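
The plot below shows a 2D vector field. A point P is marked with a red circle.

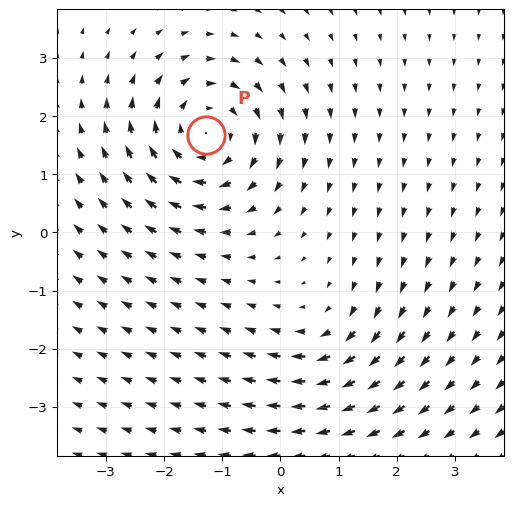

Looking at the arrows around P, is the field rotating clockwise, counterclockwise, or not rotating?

Near P at (-1.3, 1.7) the arrows circulate clockwise. The curl (z-component) there is about -4; negative curl means clockwise rotation.

clockwise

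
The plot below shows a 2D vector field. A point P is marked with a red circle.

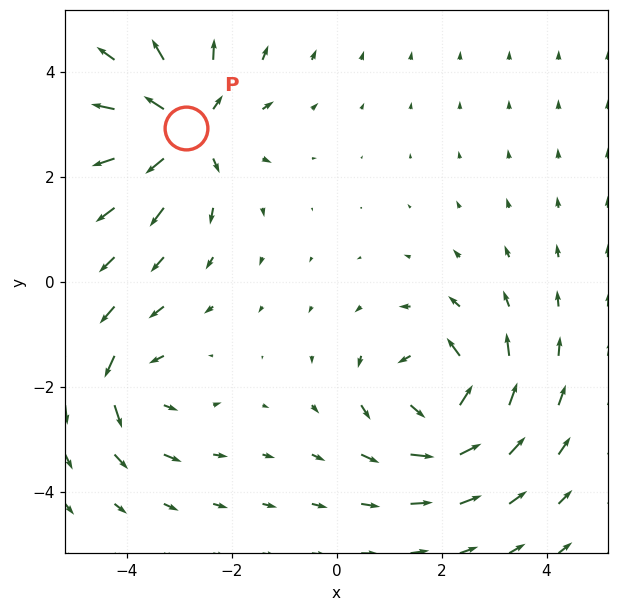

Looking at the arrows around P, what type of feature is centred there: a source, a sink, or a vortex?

At P (-2.9, 2.9) the arrows spread outward. Divergence about +5, curl ≈0 — positive divergence with near-zero curl is a source.

source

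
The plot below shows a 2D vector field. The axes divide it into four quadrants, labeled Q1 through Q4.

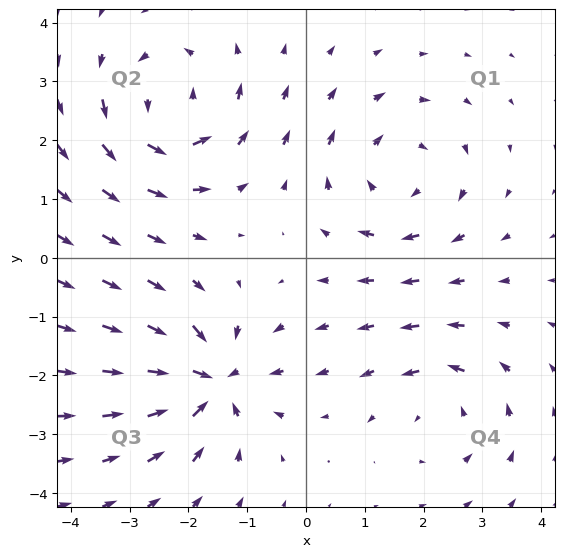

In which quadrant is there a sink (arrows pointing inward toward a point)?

Q3

The sink sits at approximately (-1.6, -2.1), which lies in quadrant Q3. The divergence there is about -7, negative as expected for a sink.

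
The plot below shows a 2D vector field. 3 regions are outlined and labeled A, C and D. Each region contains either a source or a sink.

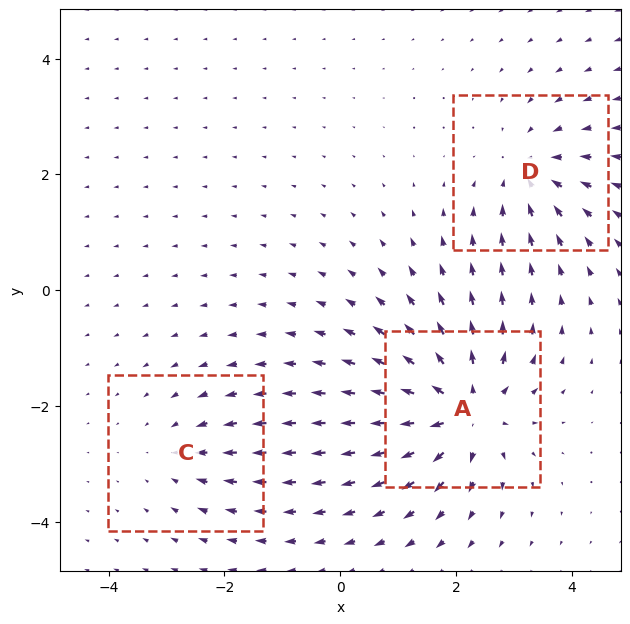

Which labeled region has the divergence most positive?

Divergence at each region's feature centre — A: about +6, C: about -2, D: about -4. Region A is most positive.

A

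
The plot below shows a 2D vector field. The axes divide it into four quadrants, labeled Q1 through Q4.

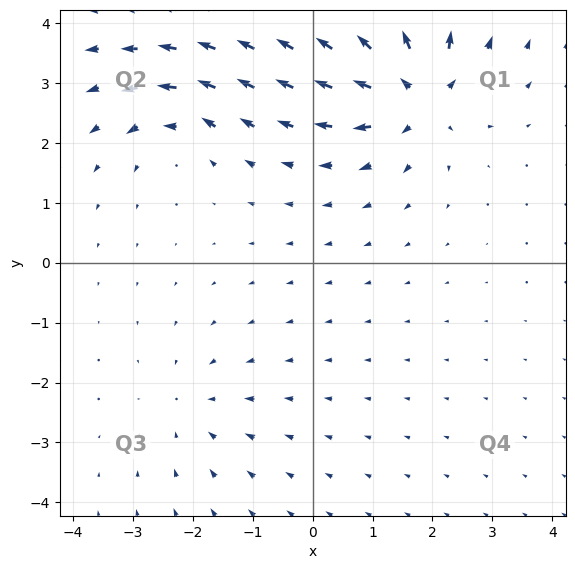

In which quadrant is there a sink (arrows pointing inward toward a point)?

The sink sits at approximately (-2.0, -2.4), which lies in quadrant Q3. The divergence there is about -2, negative as expected for a sink.

Q3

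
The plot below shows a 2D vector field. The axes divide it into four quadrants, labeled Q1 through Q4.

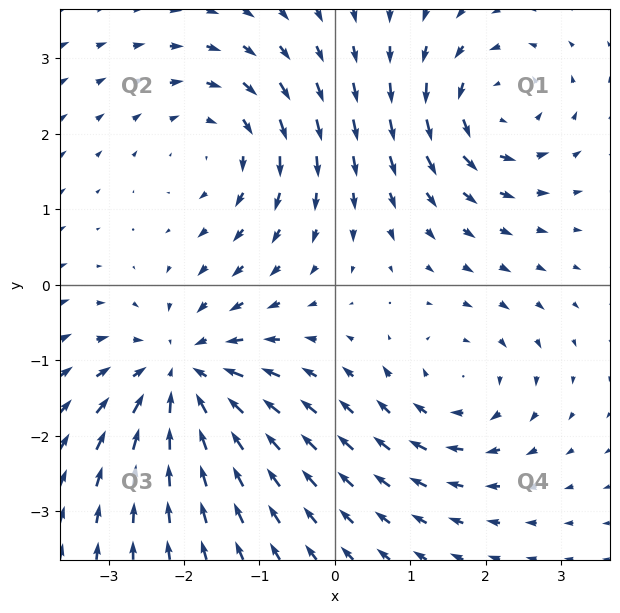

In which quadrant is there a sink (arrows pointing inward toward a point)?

Q3

The sink sits at approximately (-2.0, -1.2), which lies in quadrant Q3. The divergence there is about -5, negative as expected for a sink.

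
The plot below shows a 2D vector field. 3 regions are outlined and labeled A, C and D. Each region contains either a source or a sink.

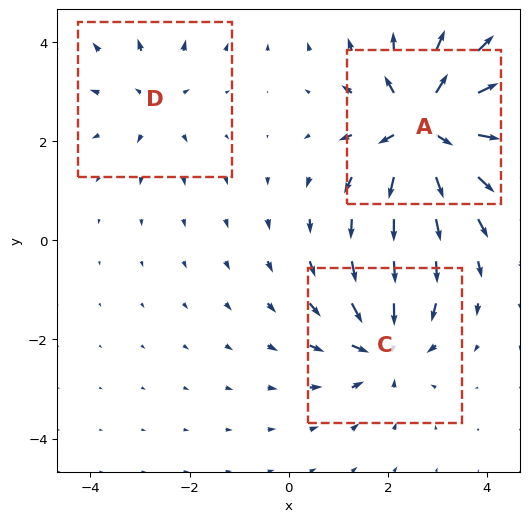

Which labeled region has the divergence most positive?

A

Divergence at each region's feature centre — A: about +6, C: about -4, D: about +2. Region A is most positive.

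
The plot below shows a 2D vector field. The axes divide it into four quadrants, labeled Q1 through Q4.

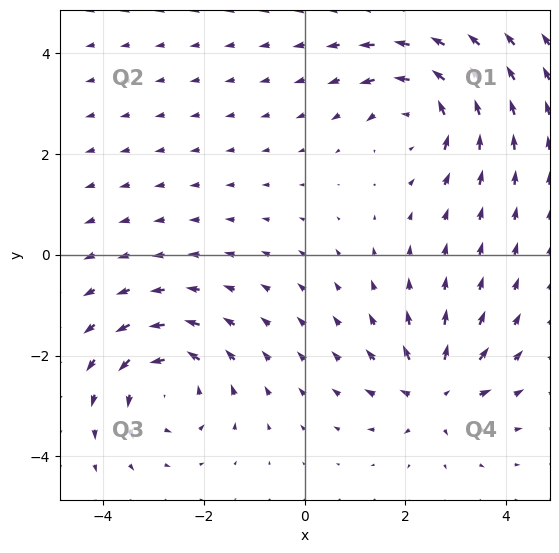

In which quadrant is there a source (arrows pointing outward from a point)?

The source sits at approximately (2.6, -2.7), which lies in quadrant Q4. The divergence there is about +5, positive as expected for a source.

Q4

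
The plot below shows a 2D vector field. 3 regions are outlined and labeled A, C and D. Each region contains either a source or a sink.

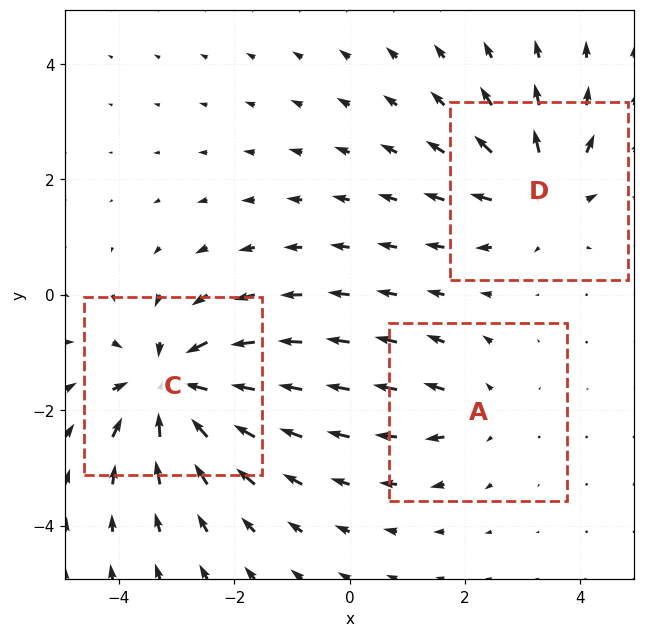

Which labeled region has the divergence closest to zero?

A

Divergence at each region's feature centre — A: about +2, C: about -5, D: about +3. Region A is closest to zero.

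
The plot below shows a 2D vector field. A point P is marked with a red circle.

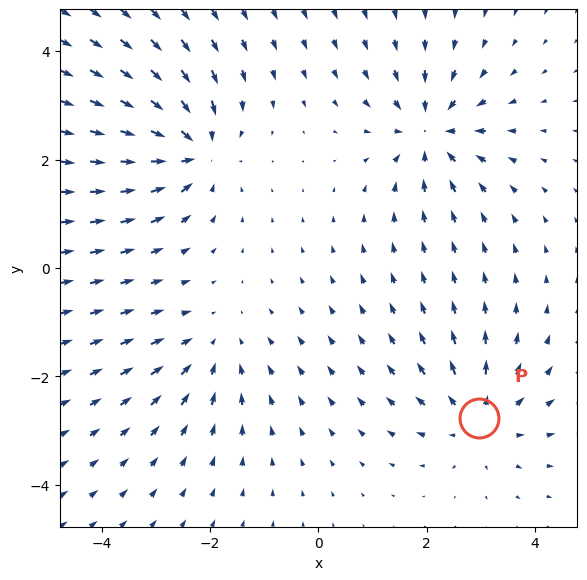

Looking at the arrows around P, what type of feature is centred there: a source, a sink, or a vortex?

At P (3.0, -2.8) the arrows spread outward. Divergence about +5, curl ≈0 — positive divergence with near-zero curl is a source.

source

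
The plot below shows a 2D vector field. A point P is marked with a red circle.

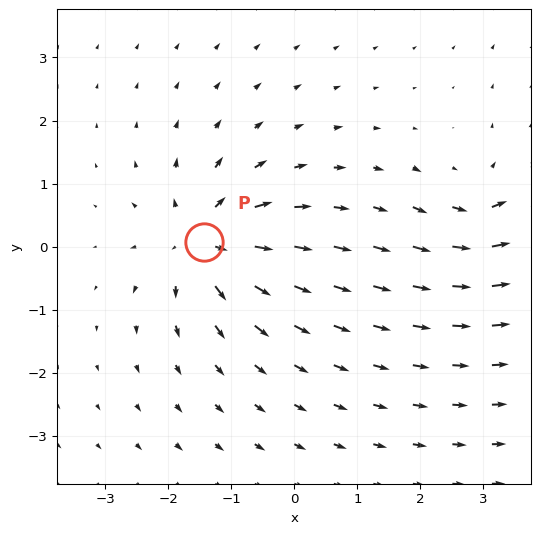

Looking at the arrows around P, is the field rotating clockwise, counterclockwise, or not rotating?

Near P at (-1.4, 0.1) the arrows show no circulation. The curl there is ≈0.

not rotating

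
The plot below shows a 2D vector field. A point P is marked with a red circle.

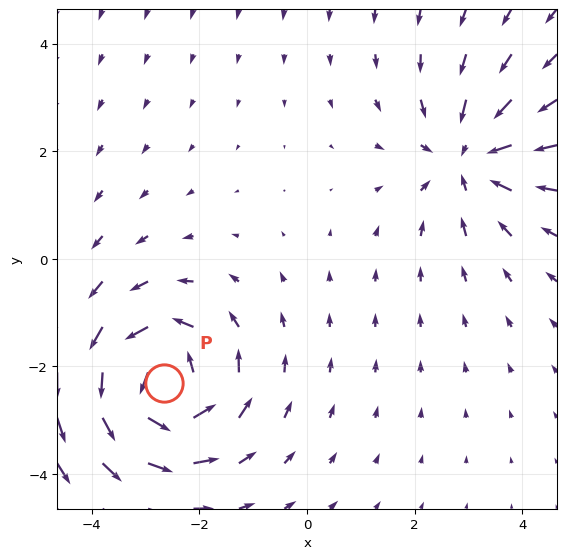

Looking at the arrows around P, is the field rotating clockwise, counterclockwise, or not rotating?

Near P at (-2.7, -2.3) the arrows circulate counterclockwise. The curl (z-component) there is about +5; positive curl means counterclockwise rotation.

counterclockwise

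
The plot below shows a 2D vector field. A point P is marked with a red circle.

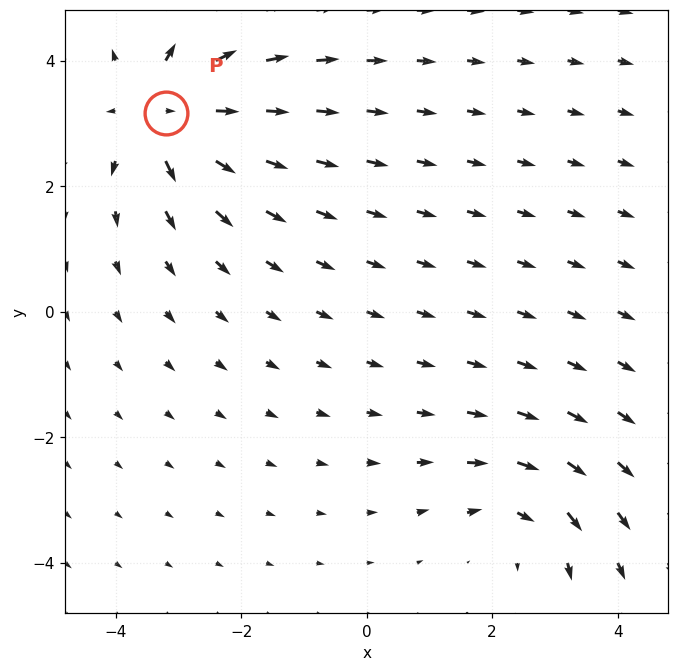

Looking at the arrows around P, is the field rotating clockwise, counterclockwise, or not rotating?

not rotating

Near P at (-3.2, 3.2) the arrows show no circulation. The curl there is ≈0.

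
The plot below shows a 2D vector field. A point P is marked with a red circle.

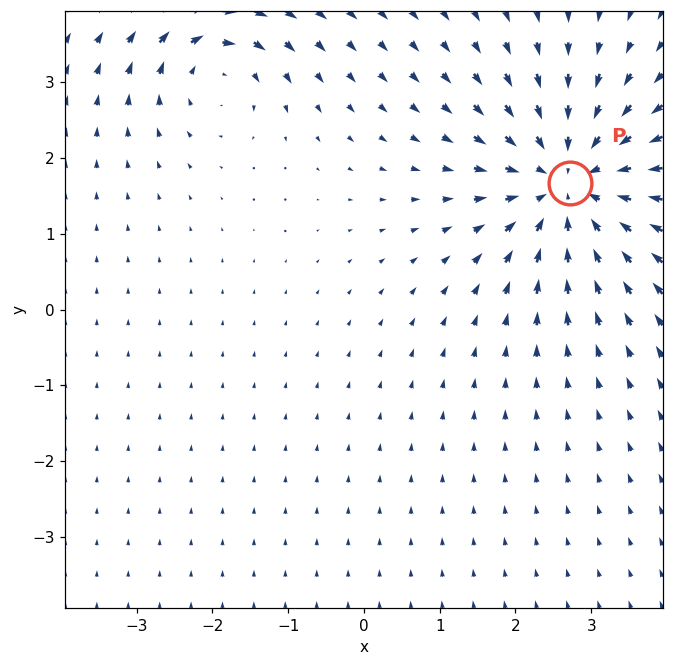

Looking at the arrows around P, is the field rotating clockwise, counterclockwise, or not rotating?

Near P at (2.7, 1.7) the arrows show no circulation. The curl there is ≈0.

not rotating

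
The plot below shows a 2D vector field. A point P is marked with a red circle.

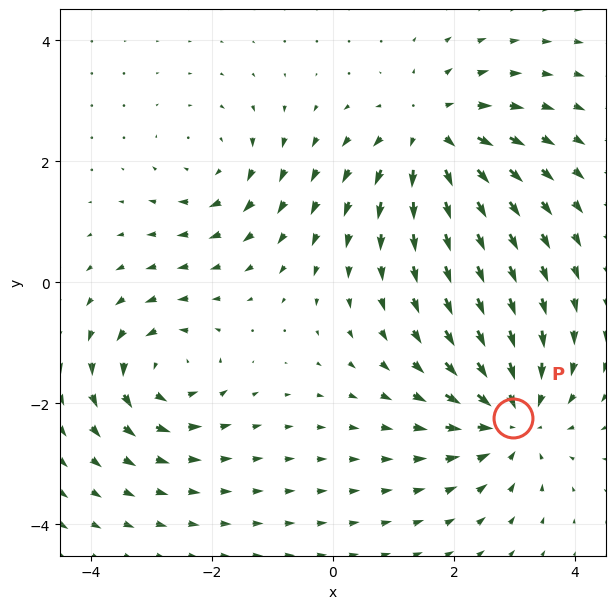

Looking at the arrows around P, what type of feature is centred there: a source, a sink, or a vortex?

At P (3.0, -2.2) the arrows converge inward. Divergence about -5, curl ≈0 — negative divergence with near-zero curl is a sink.

sink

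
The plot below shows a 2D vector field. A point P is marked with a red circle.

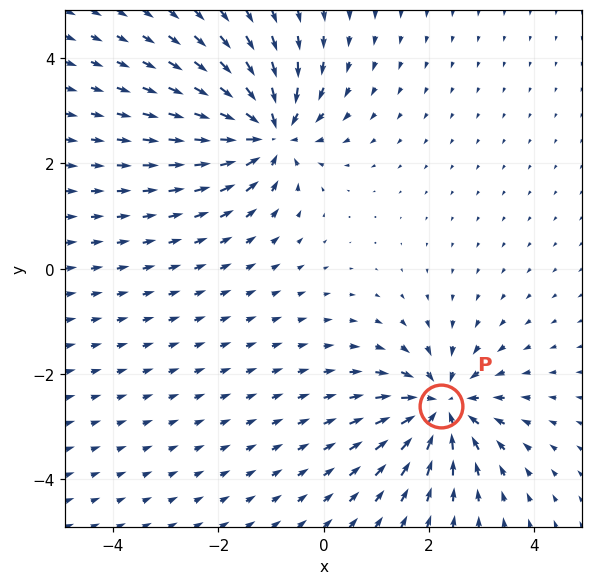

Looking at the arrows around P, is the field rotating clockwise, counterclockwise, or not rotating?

not rotating

Near P at (2.2, -2.6) the arrows show no circulation. The curl there is ≈0.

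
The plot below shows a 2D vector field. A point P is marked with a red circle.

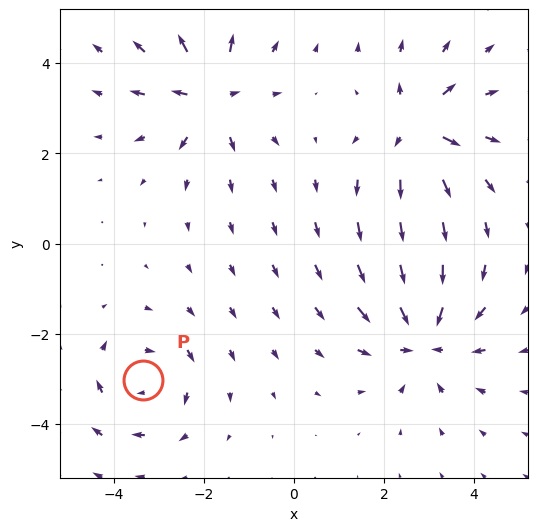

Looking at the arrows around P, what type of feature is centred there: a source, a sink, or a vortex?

vortex

At P (-3.3, -3.0) the arrows circulate clockwise. Divergence ≈0, curl about -4 — near-zero divergence with nonzero curl is a vortex.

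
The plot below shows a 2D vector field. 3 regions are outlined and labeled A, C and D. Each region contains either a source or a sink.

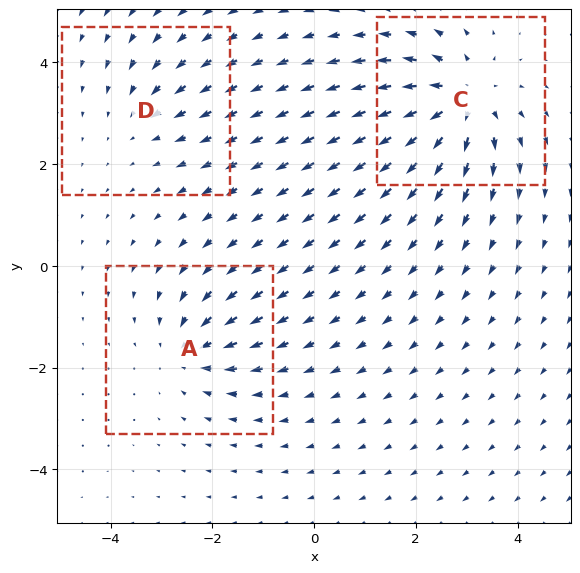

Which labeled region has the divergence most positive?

Divergence at each region's feature centre — A: about -4, C: about +6, D: about -2. Region C is most positive.

C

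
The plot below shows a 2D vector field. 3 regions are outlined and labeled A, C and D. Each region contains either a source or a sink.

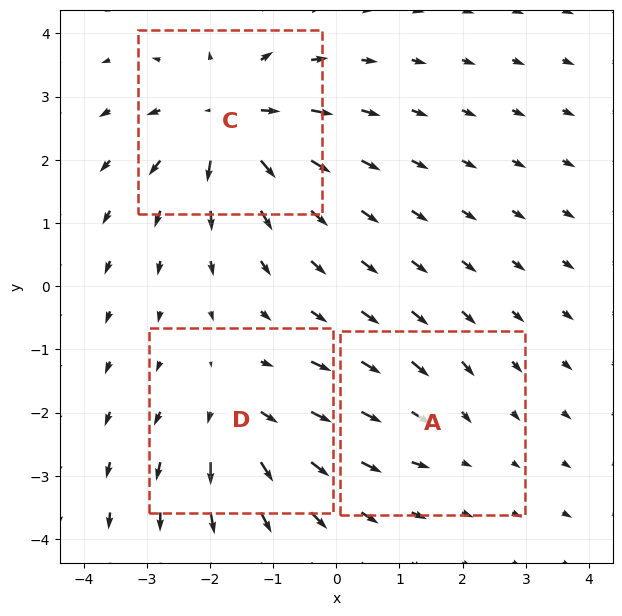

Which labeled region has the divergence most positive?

C

Divergence at each region's feature centre — A: about -2, C: about +6, D: about +4. Region C is most positive.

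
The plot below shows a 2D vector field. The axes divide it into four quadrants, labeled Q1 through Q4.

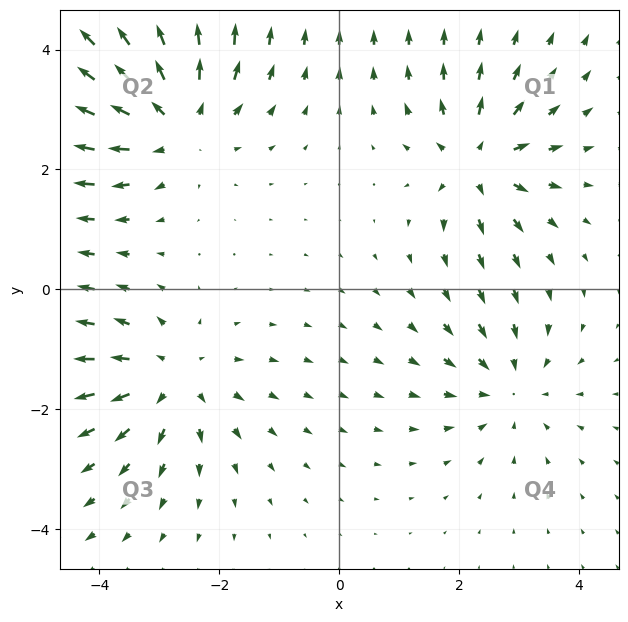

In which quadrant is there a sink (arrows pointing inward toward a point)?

The sink sits at approximately (2.9, -1.6), which lies in quadrant Q4. The divergence there is about -3, negative as expected for a sink.

Q4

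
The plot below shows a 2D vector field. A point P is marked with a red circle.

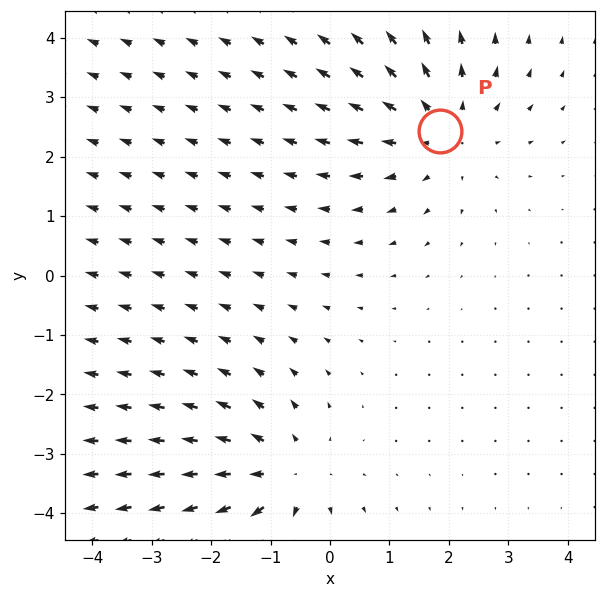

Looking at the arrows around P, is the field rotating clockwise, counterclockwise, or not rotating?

not rotating

Near P at (1.9, 2.4) the arrows show no circulation. The curl there is ≈0.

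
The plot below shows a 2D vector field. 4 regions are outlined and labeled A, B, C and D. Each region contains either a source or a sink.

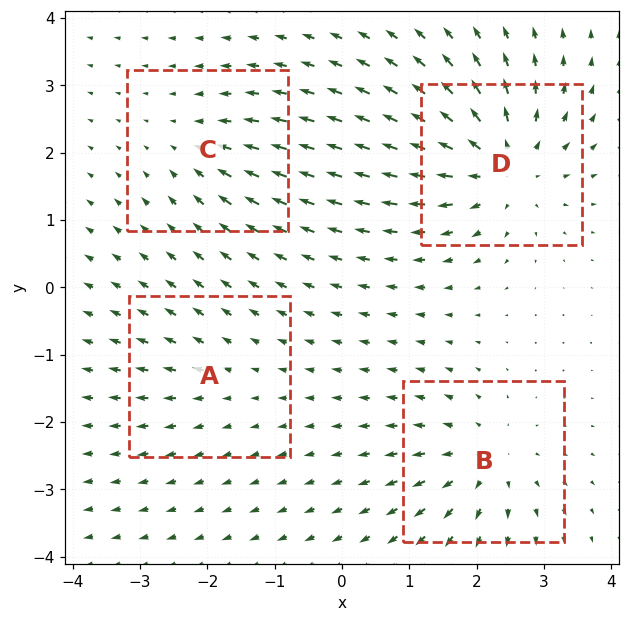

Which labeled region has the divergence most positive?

Divergence at each region's feature centre — A: about +2, B: about +5, C: about -3, D: about +7. Region D is most positive.

D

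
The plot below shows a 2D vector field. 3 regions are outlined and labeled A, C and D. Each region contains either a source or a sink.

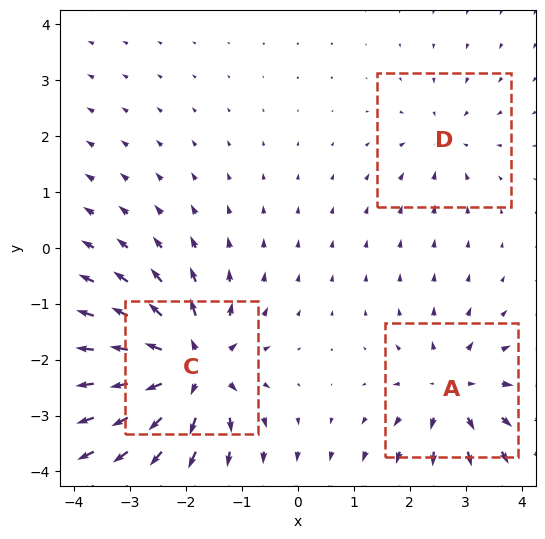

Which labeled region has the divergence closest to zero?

Divergence at each region's feature centre — A: about +4, C: about +6, D: about -2. Region D is closest to zero.

D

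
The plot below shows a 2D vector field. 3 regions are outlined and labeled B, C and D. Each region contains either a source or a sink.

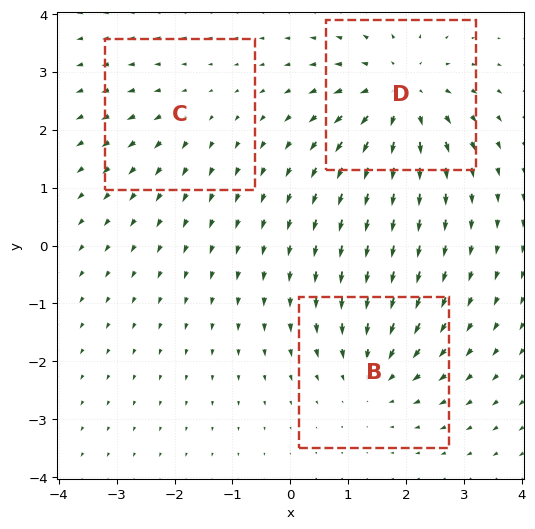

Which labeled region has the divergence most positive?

D

Divergence at each region's feature centre — B: about -3, C: about +2, D: about +5. Region D is most positive.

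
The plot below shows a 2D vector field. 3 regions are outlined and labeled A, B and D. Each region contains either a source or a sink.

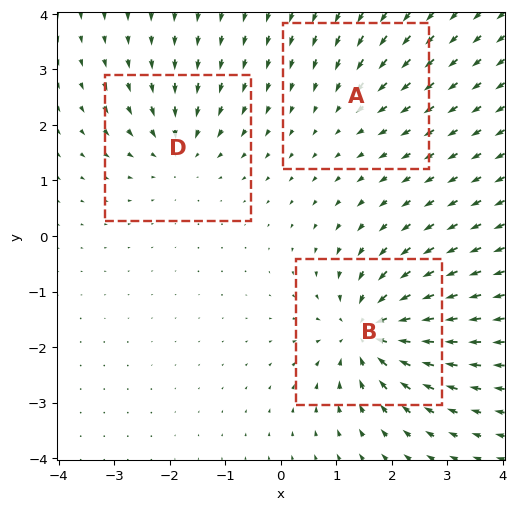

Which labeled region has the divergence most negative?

B

Divergence at each region's feature centre — A: about -2, B: about -6, D: about -4. Region B is most negative.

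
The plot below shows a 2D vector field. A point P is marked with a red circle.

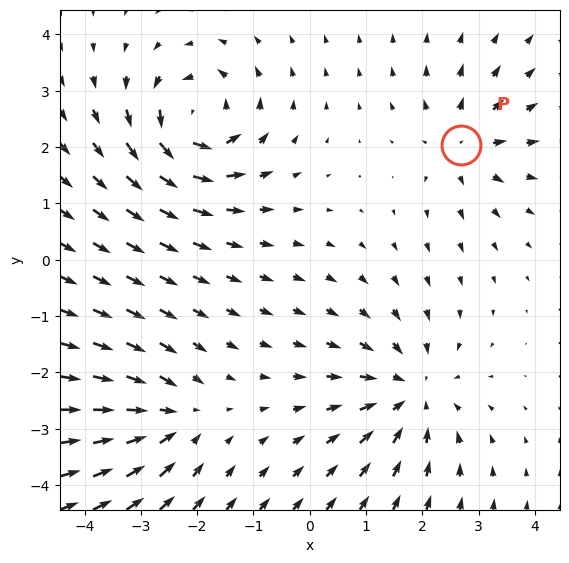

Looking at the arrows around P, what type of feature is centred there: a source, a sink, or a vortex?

At P (2.7, 2.0) the arrows spread outward. Divergence about +4, curl ≈0 — positive divergence with near-zero curl is a source.

source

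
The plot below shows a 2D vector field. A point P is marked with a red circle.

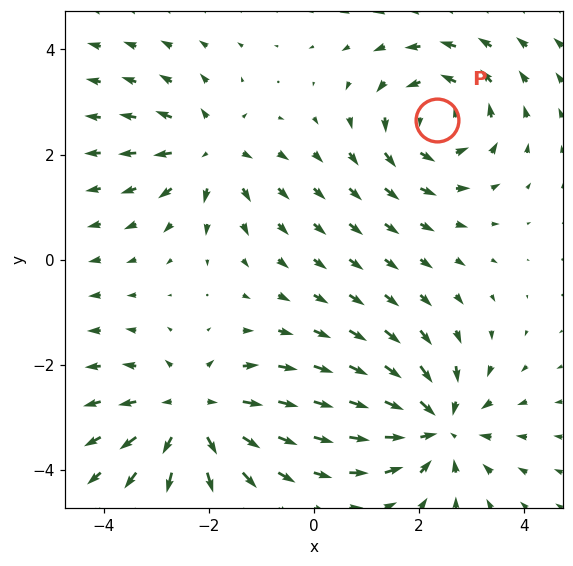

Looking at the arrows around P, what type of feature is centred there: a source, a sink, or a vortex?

vortex

At P (2.3, 2.7) the arrows circulate counterclockwise. Divergence ≈0, curl about +4 — near-zero divergence with nonzero curl is a vortex.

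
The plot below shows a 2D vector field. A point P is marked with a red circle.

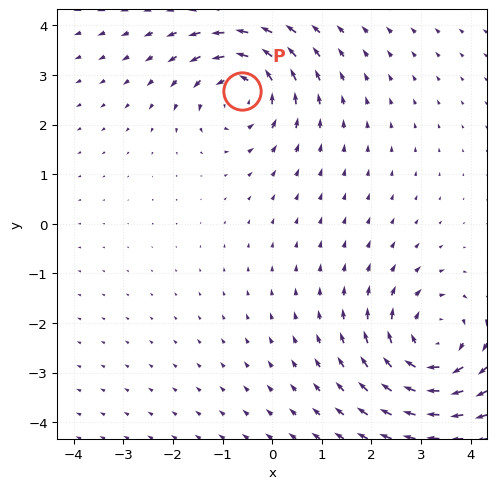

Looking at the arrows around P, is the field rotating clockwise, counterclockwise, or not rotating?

Near P at (-0.6, 2.7) the arrows circulate counterclockwise. The curl (z-component) there is about +4; positive curl means counterclockwise rotation.

counterclockwise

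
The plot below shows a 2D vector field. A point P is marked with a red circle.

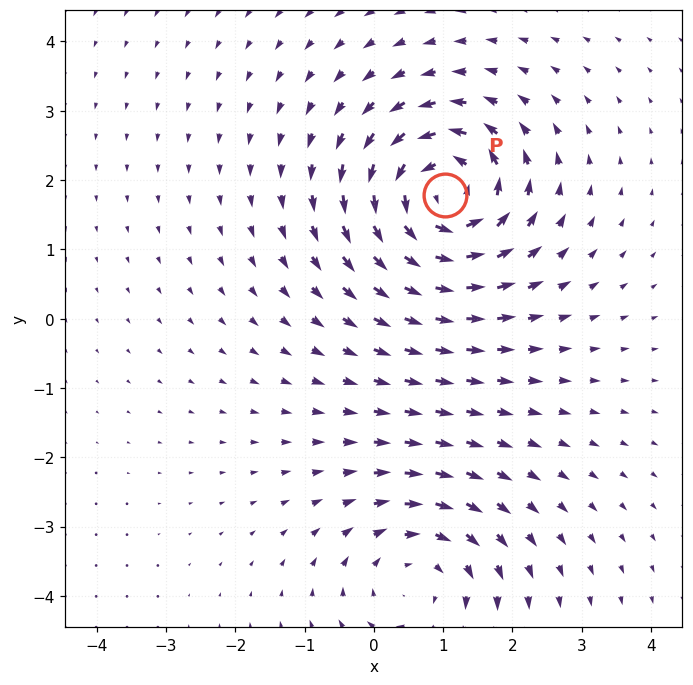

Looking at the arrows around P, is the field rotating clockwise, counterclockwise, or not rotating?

counterclockwise

Near P at (1.0, 1.8) the arrows circulate counterclockwise. The curl (z-component) there is about +6; positive curl means counterclockwise rotation.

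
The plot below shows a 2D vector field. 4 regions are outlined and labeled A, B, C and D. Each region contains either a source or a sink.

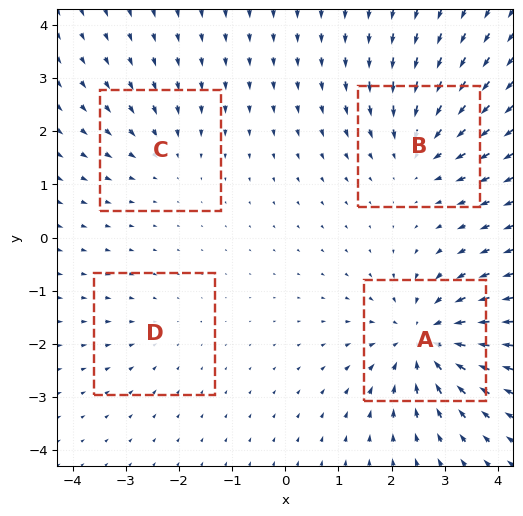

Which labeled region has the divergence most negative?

A

Divergence at each region's feature centre — A: about -7, B: about -5, C: about -3, D: about -2. Region A is most negative.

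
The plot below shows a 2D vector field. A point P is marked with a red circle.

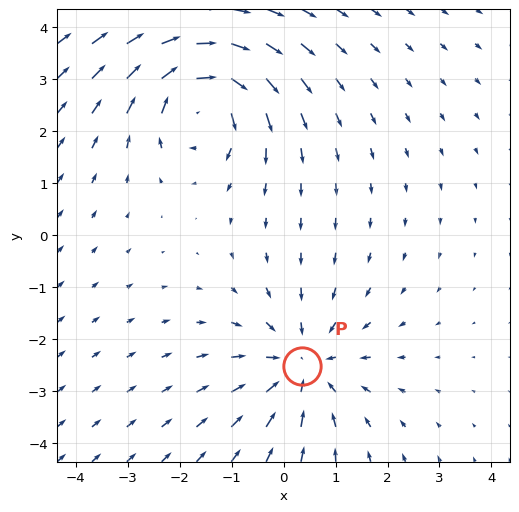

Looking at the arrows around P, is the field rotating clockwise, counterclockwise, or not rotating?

Near P at (0.4, -2.5) the arrows show no circulation. The curl there is ≈0.

not rotating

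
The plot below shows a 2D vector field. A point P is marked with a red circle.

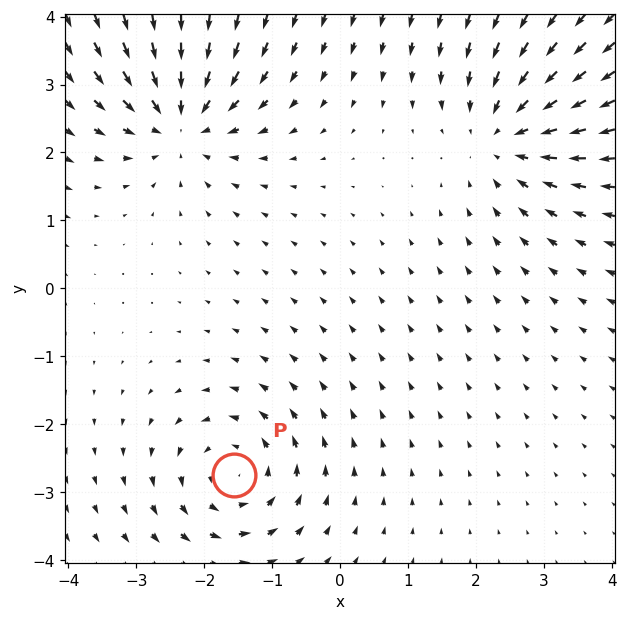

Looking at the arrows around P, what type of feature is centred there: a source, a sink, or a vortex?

At P (-1.6, -2.7) the arrows circulate counterclockwise. Divergence ≈0, curl about +4 — near-zero divergence with nonzero curl is a vortex.

vortex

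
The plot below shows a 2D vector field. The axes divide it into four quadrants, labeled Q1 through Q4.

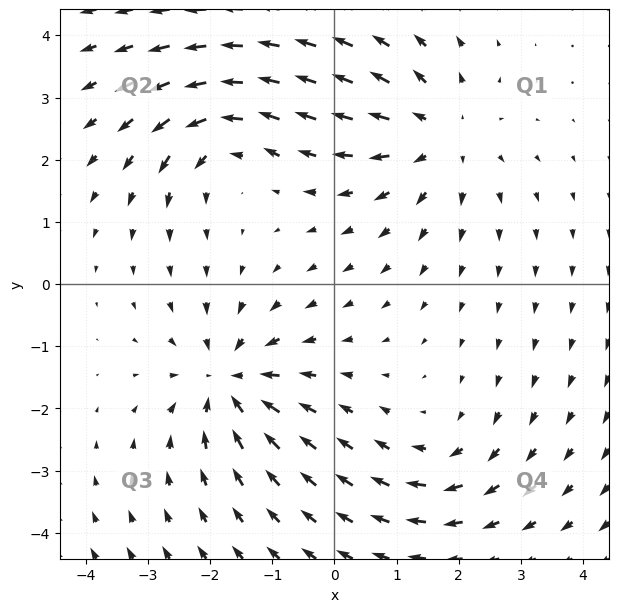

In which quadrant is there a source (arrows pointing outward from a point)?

The source sits at approximately (1.7, 2.4), which lies in quadrant Q1. The divergence there is about +3, positive as expected for a source.

Q1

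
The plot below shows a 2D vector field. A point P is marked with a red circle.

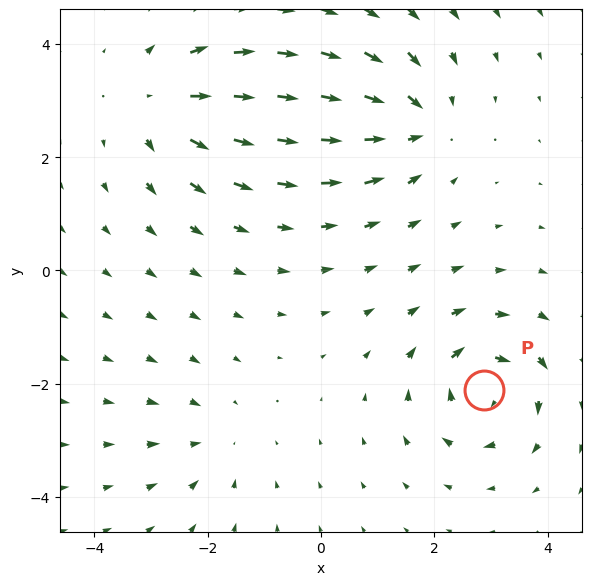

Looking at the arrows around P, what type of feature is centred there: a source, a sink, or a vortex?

vortex

At P (2.9, -2.1) the arrows circulate clockwise. Divergence ≈0, curl about -7 — near-zero divergence with nonzero curl is a vortex.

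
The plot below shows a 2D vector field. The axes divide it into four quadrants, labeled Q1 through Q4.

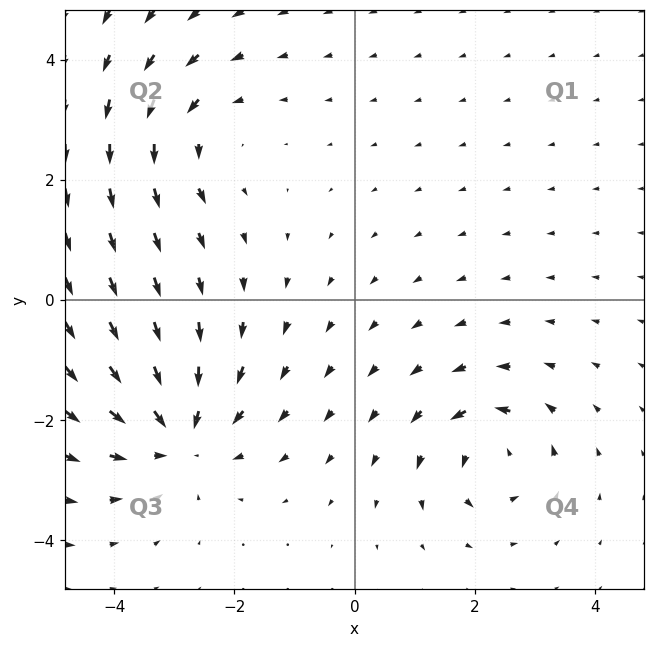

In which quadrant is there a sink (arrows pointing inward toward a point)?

Q3

The sink sits at approximately (-2.9, -2.3), which lies in quadrant Q3. The divergence there is about -4, negative as expected for a sink.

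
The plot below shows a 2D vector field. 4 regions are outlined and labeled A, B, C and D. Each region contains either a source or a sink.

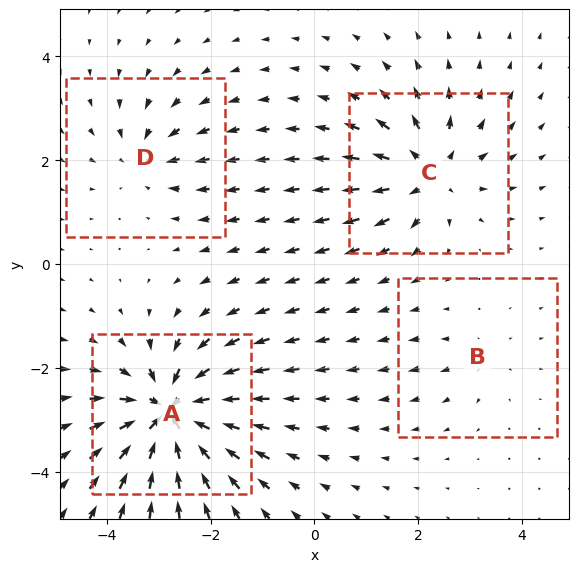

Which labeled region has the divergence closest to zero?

B

Divergence at each region's feature centre — A: about -9, B: about +2, C: about +6, D: about -4. Region B is closest to zero.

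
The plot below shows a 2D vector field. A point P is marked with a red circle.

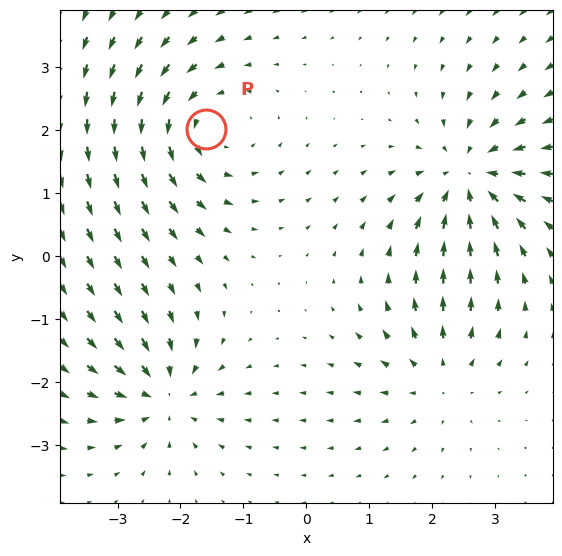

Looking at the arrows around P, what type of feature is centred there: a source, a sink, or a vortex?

vortex

At P (-1.6, 2.0) the arrows circulate counterclockwise. Divergence ≈0, curl about +4 — near-zero divergence with nonzero curl is a vortex.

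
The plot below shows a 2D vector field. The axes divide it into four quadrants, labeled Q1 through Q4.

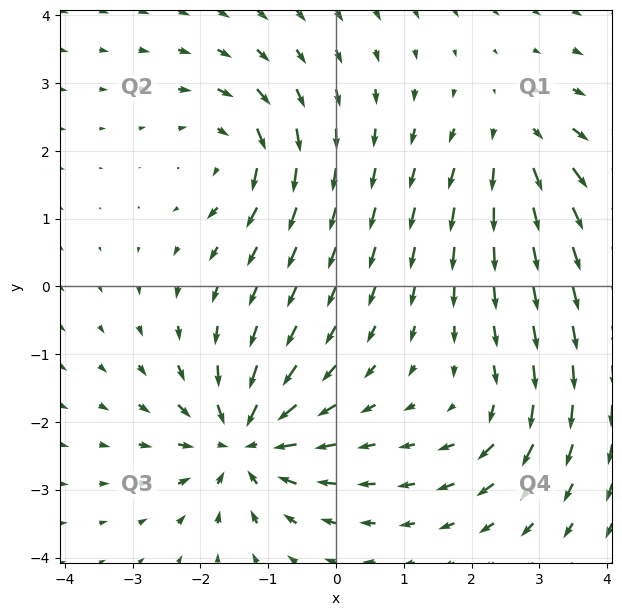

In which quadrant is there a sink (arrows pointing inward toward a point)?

Q3

The sink sits at approximately (-1.4, -2.3), which lies in quadrant Q3. The divergence there is about -6, negative as expected for a sink.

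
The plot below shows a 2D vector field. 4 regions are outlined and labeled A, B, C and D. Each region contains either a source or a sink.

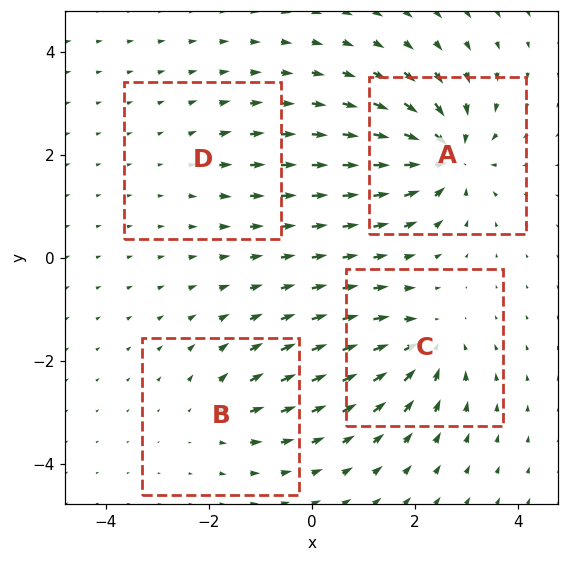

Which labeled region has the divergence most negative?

Divergence at each region's feature centre — A: about -8, B: about +4, C: about -5, D: about +2. Region A is most negative.

A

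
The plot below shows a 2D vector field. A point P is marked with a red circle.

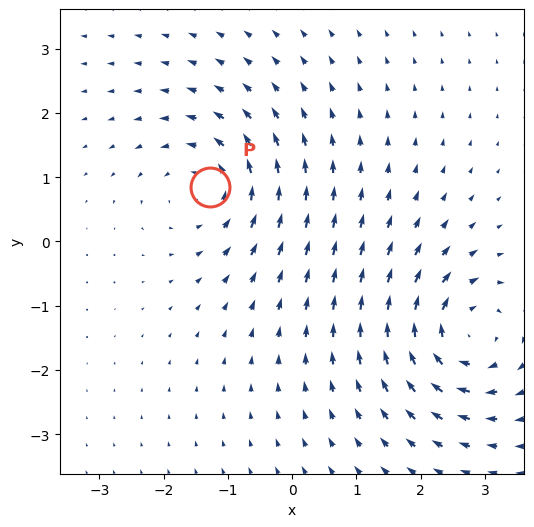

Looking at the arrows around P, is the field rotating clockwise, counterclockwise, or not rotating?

counterclockwise

Near P at (-1.3, 0.8) the arrows circulate counterclockwise. The curl (z-component) there is about +4; positive curl means counterclockwise rotation.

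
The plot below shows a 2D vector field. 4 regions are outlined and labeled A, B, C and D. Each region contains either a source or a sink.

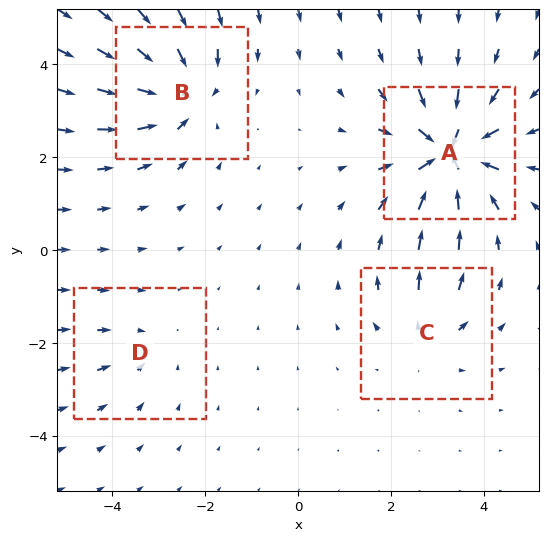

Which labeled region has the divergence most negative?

Divergence at each region's feature centre — A: about -9, B: about -7, C: about +4, D: about -3. Region A is most negative.

A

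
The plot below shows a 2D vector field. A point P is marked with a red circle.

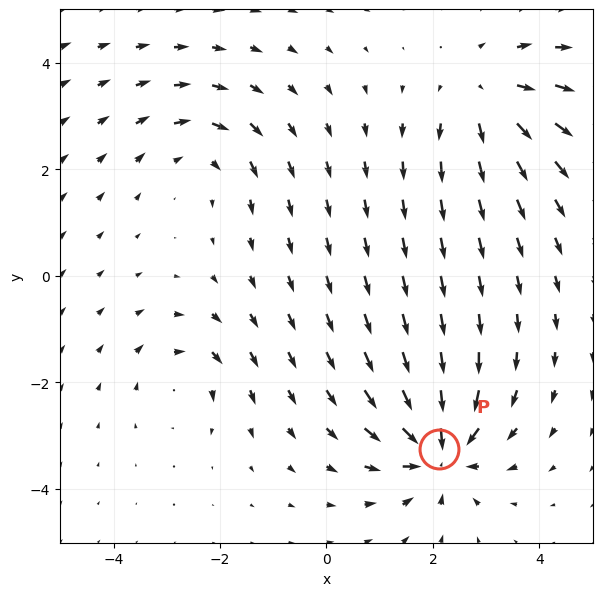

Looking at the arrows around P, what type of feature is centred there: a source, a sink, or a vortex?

sink

At P (2.1, -3.3) the arrows converge inward. Divergence about -7, curl ≈0 — negative divergence with near-zero curl is a sink.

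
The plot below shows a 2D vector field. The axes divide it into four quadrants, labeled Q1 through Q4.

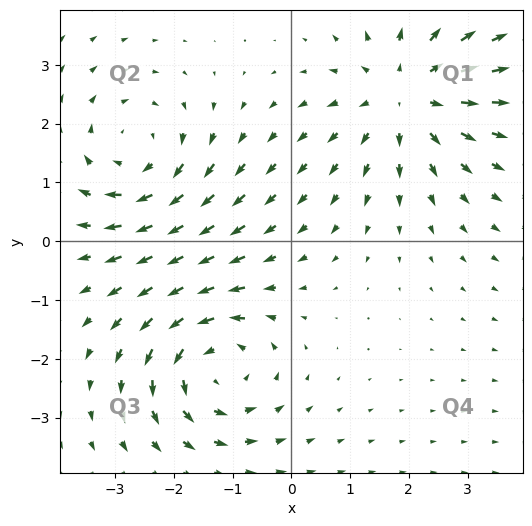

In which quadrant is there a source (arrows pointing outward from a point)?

The source sits at approximately (2.0, 2.5), which lies in quadrant Q1. The divergence there is about +4, positive as expected for a source.

Q1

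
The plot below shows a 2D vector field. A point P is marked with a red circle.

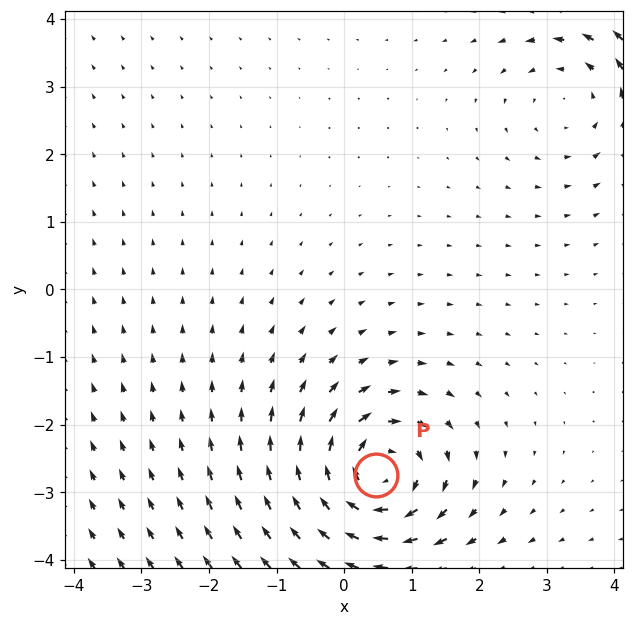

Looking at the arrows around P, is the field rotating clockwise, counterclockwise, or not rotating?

Near P at (0.5, -2.7) the arrows circulate clockwise. The curl (z-component) there is about -5; negative curl means clockwise rotation.

clockwise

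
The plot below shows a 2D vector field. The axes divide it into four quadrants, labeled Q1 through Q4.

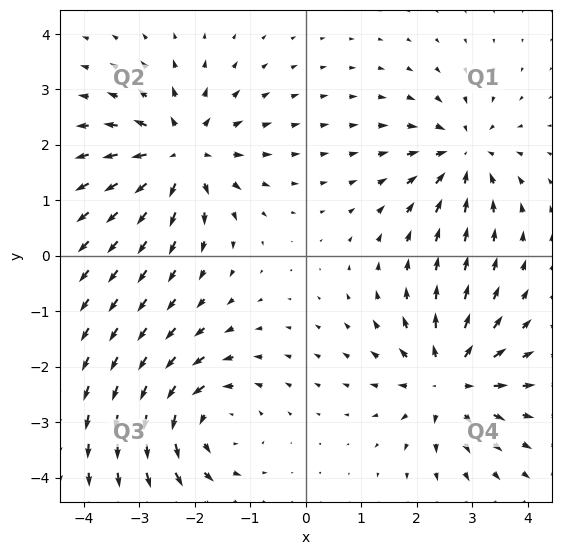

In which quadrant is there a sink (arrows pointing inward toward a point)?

The sink sits at approximately (2.9, 1.8), which lies in quadrant Q1. The divergence there is about -5, negative as expected for a sink.

Q1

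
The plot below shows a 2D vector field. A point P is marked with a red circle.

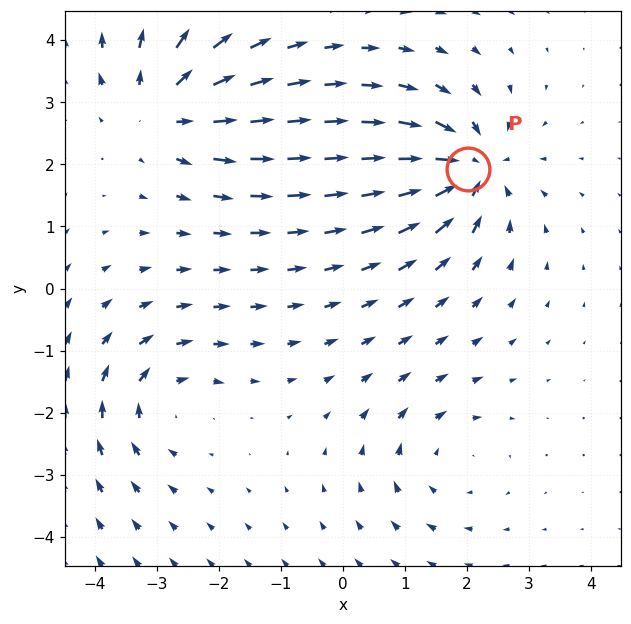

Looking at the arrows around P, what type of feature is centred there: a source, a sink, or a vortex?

At P (2.0, 1.9) the arrows converge inward. Divergence about -6, curl ≈0 — negative divergence with near-zero curl is a sink.

sink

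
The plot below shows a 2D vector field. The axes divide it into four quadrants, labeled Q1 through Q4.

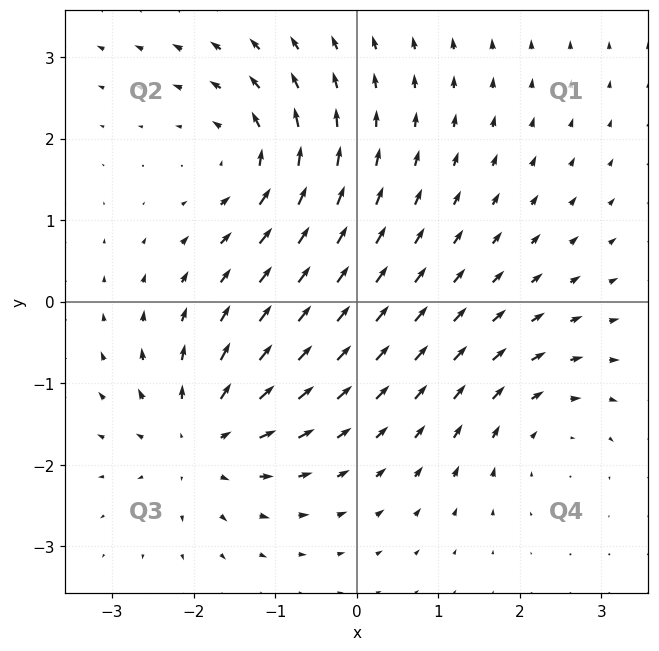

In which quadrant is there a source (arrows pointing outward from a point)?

The source sits at approximately (-1.9, -1.7), which lies in quadrant Q3. The divergence there is about +4, positive as expected for a source.

Q3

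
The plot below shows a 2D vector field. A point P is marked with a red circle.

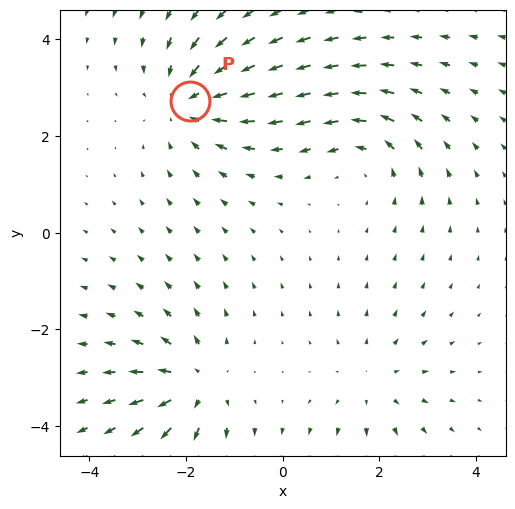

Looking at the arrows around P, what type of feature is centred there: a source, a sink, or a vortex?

At P (-1.9, 2.7) the arrows converge inward. Divergence about -4, curl ≈0 — negative divergence with near-zero curl is a sink.

sink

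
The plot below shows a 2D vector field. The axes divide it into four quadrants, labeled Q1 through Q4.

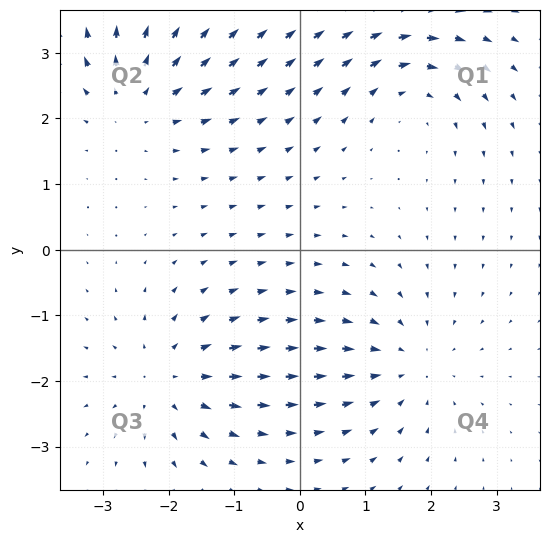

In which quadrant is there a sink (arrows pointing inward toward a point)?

Q4

The sink sits at approximately (1.6, -1.7), which lies in quadrant Q4. The divergence there is about -4, negative as expected for a sink.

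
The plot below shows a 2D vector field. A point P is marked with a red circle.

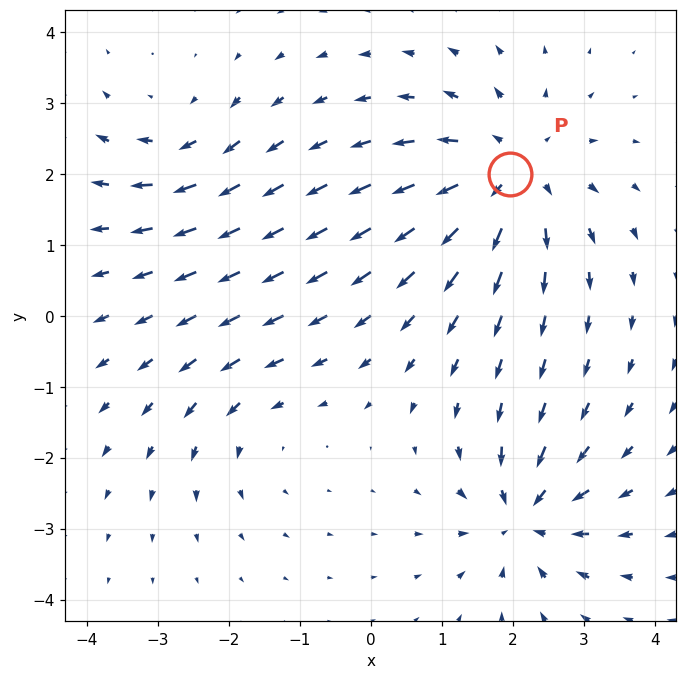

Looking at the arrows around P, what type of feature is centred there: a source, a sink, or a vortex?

At P (2.0, 2.0) the arrows spread outward. Divergence about +4, curl ≈0 — positive divergence with near-zero curl is a source.

source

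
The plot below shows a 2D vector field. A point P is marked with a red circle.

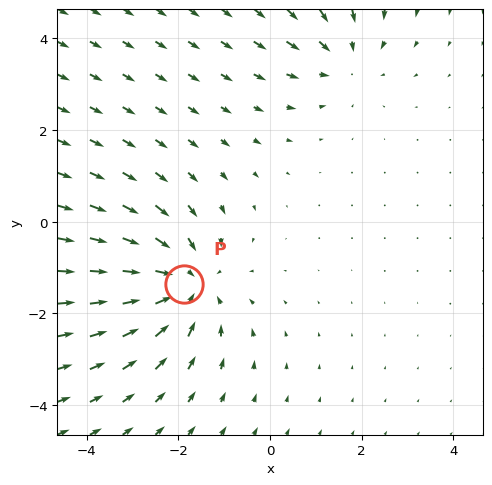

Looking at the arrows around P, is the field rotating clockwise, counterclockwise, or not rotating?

Near P at (-1.9, -1.4) the arrows show no circulation. The curl there is ≈0.

not rotating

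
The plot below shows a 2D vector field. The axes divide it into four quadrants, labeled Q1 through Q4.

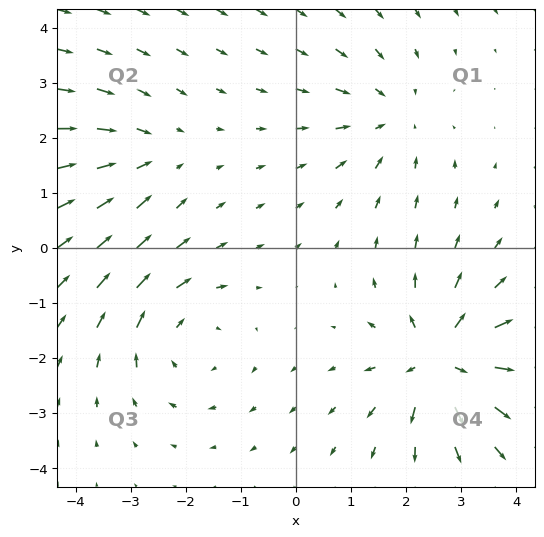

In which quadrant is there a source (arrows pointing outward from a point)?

Q4

The source sits at approximately (2.6, -2.0), which lies in quadrant Q4. The divergence there is about +6, positive as expected for a source.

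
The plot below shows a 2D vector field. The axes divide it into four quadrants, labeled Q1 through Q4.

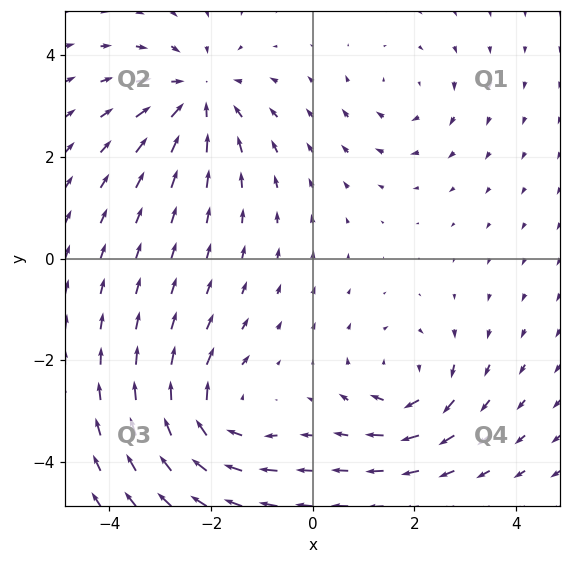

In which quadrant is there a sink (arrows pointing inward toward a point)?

Q2

The sink sits at approximately (-2.3, 3.2), which lies in quadrant Q2. The divergence there is about -4, negative as expected for a sink.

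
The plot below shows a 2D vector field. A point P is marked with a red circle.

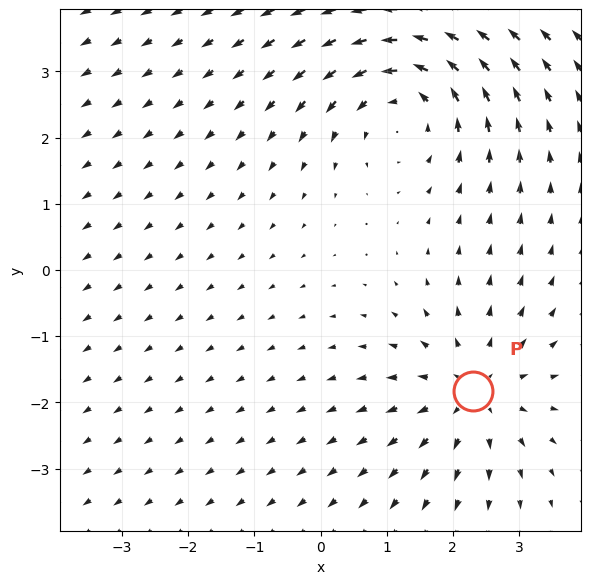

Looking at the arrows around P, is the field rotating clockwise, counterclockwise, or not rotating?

Near P at (2.3, -1.8) the arrows show no circulation. The curl there is ≈0.

not rotating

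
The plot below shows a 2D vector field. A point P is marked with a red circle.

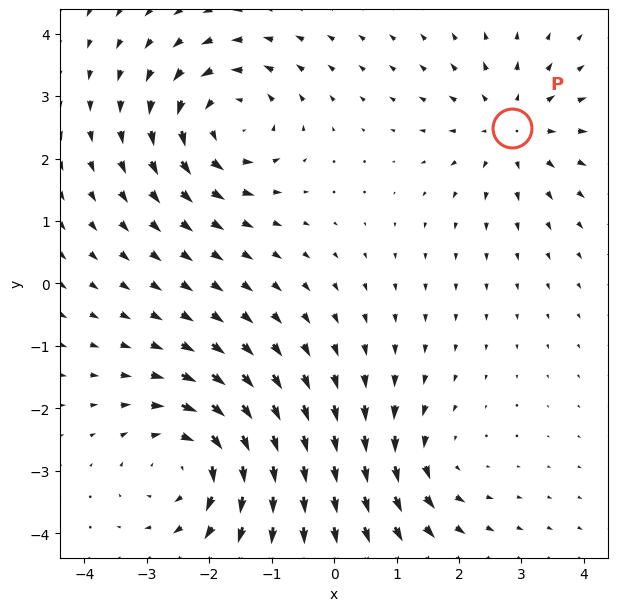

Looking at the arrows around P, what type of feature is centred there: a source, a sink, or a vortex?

source

At P (2.9, 2.5) the arrows spread outward. Divergence about +4, curl ≈0 — positive divergence with near-zero curl is a source.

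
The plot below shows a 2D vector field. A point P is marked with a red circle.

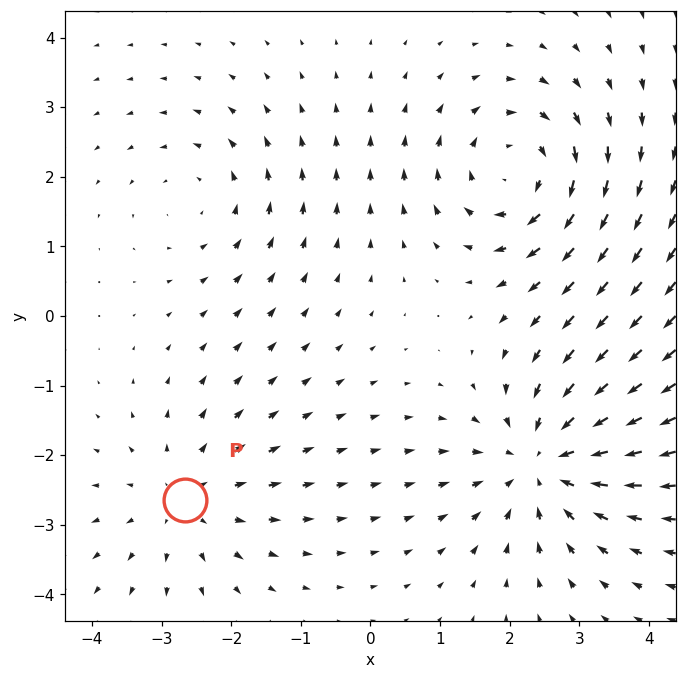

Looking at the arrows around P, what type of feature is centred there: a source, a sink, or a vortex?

At P (-2.7, -2.6) the arrows spread outward. Divergence about +3, curl ≈0 — positive divergence with near-zero curl is a source.

source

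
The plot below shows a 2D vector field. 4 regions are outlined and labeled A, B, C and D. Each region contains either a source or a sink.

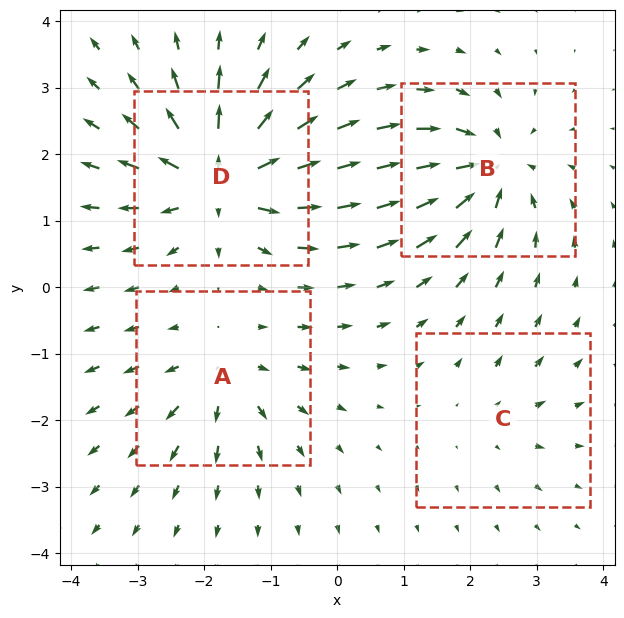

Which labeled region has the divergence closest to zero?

C

Divergence at each region's feature centre — A: about +4, B: about -6, C: about +2, D: about +8. Region C is closest to zero.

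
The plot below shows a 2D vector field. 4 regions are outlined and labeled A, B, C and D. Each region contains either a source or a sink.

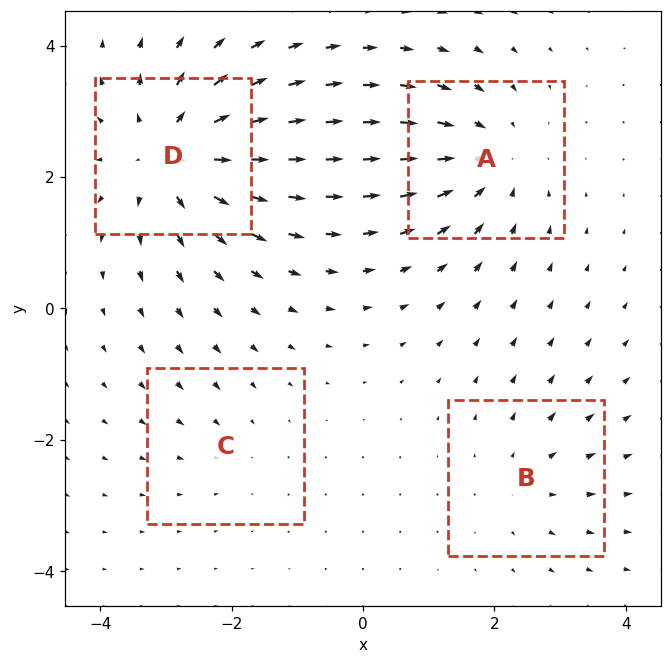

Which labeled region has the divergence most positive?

Divergence at each region's feature centre — A: about -5, B: about +3, C: about -2, D: about +7. Region D is most positive.

D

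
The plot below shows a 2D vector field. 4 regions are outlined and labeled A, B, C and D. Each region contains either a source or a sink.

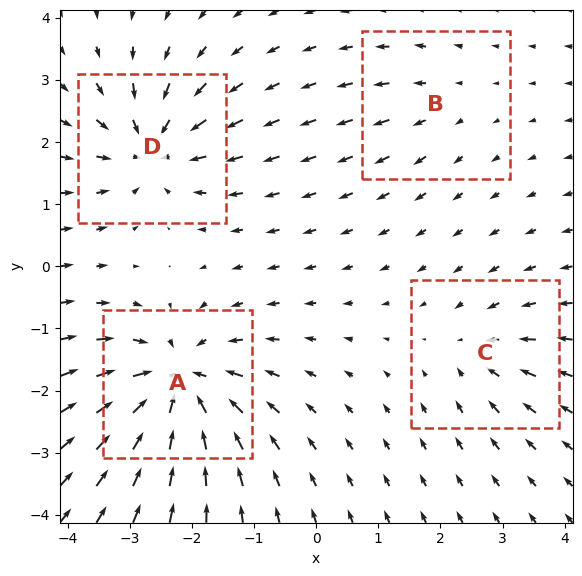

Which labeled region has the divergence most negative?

Divergence at each region's feature centre — A: about -8, B: about +2, C: about -4, D: about -6. Region A is most negative.

A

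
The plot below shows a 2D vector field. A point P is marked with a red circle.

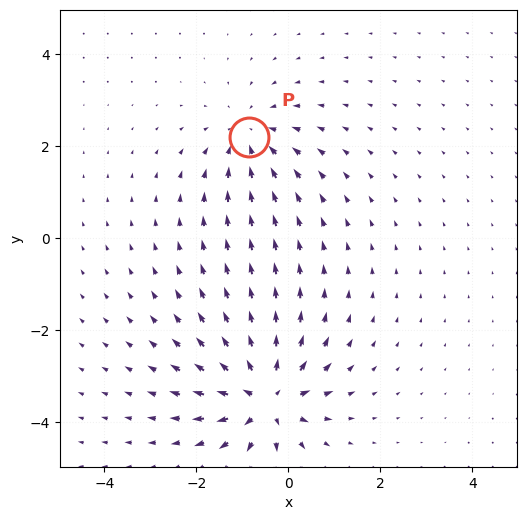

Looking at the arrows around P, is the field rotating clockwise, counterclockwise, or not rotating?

not rotating

Near P at (-0.9, 2.2) the arrows show no circulation. The curl there is ≈0.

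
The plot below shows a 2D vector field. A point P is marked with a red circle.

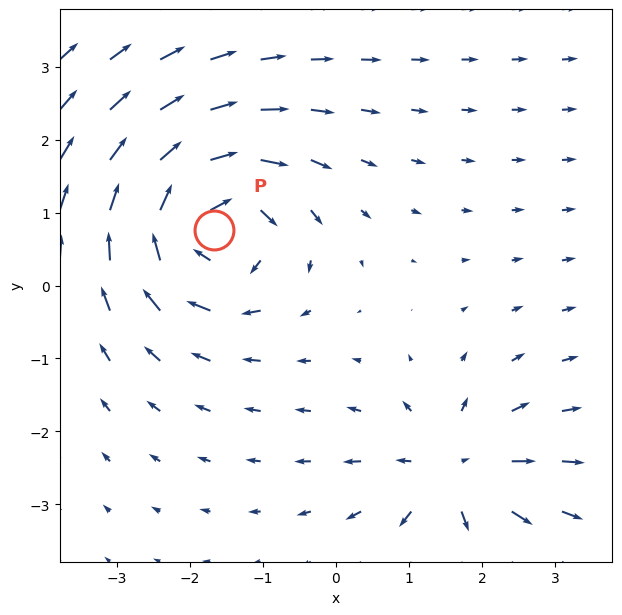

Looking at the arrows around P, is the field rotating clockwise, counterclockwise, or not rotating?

clockwise

Near P at (-1.7, 0.8) the arrows circulate clockwise. The curl (z-component) there is about -6; negative curl means clockwise rotation.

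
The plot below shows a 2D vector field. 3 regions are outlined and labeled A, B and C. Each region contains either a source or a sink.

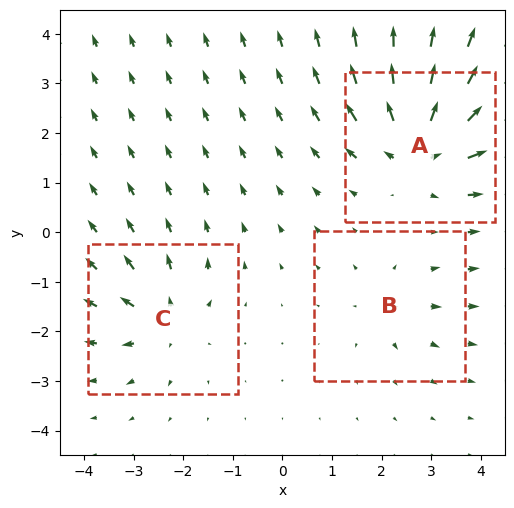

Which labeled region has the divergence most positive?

Divergence at each region's feature centre — A: about +6, B: about +3, C: about +4. Region A is most positive.

A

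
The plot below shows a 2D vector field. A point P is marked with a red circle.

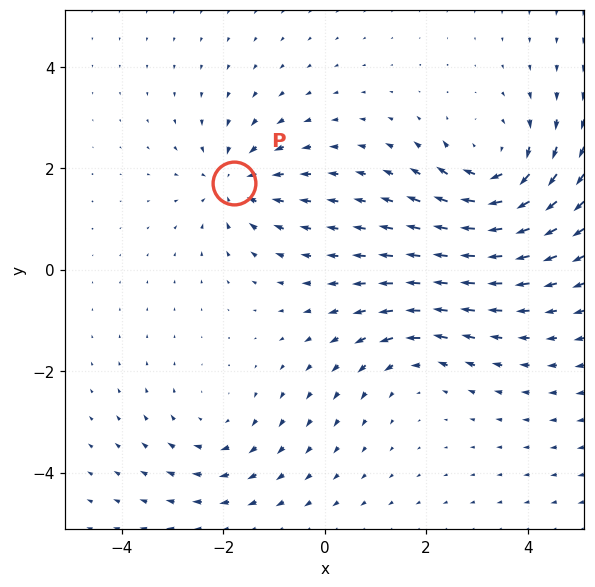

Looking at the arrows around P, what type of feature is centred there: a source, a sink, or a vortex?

At P (-1.8, 1.7) the arrows converge inward. Divergence about -4, curl ≈0 — negative divergence with near-zero curl is a sink.

sink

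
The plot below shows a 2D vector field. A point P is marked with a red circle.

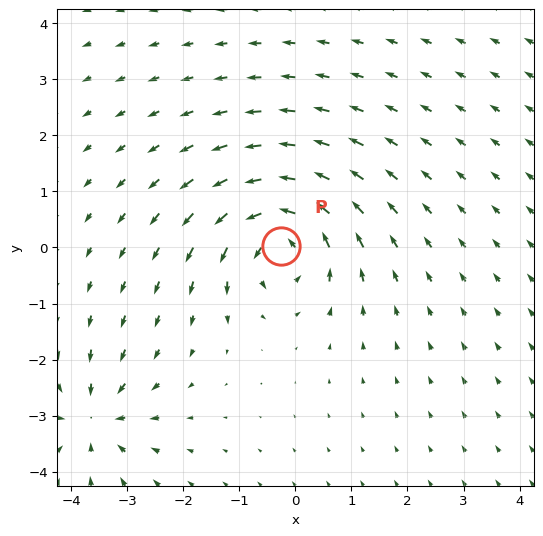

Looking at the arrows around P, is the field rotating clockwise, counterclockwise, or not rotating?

counterclockwise

Near P at (-0.3, 0.0) the arrows circulate counterclockwise. The curl (z-component) there is about +6; positive curl means counterclockwise rotation.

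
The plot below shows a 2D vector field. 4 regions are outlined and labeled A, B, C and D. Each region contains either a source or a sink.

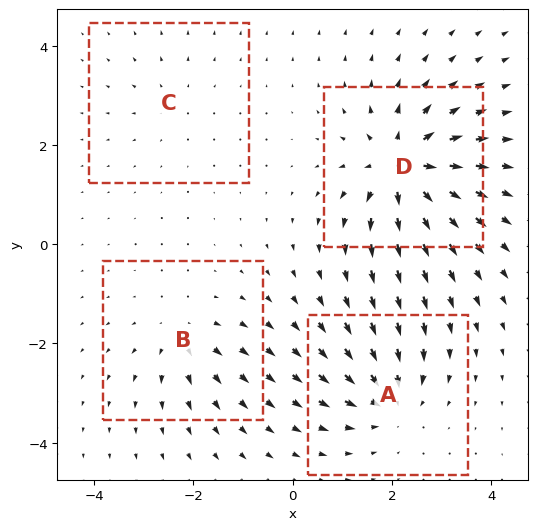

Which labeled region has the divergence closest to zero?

C

Divergence at each region's feature centre — A: about -6, B: about +4, C: about +2, D: about +8. Region C is closest to zero.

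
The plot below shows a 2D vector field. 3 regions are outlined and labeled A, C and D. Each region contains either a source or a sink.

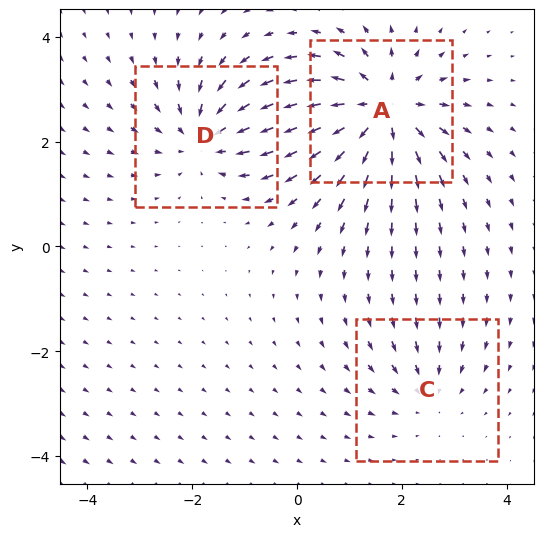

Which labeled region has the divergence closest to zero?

Divergence at each region's feature centre — A: about +5, C: about -2, D: about -4. Region C is closest to zero.

C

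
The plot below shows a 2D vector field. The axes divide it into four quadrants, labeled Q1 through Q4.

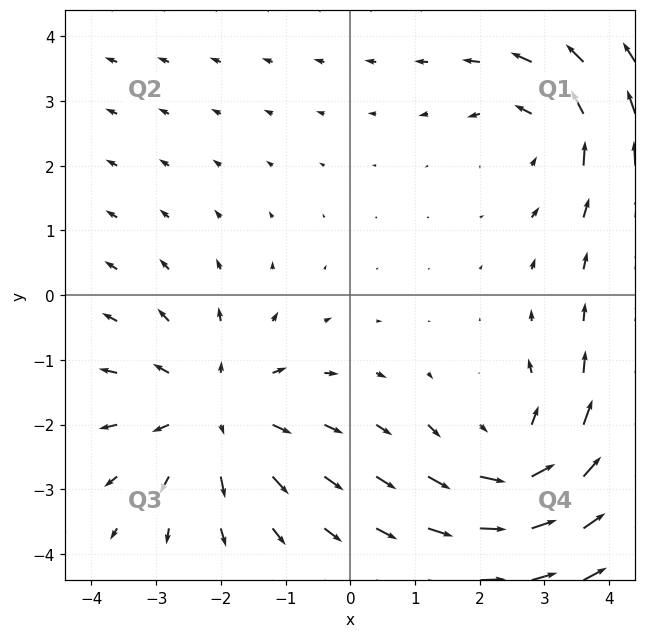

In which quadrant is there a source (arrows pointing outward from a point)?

Q3

The source sits at approximately (-2.1, -1.8), which lies in quadrant Q3. The divergence there is about +4, positive as expected for a source.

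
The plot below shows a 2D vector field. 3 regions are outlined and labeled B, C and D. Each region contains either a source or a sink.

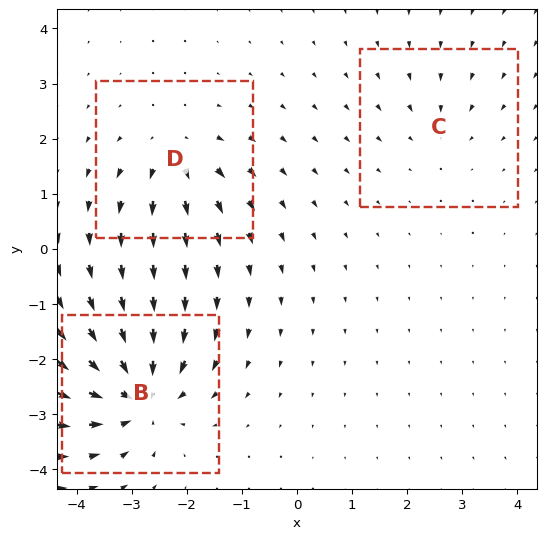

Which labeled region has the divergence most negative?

B

Divergence at each region's feature centre — B: about -6, C: about -2, D: about +4. Region B is most negative.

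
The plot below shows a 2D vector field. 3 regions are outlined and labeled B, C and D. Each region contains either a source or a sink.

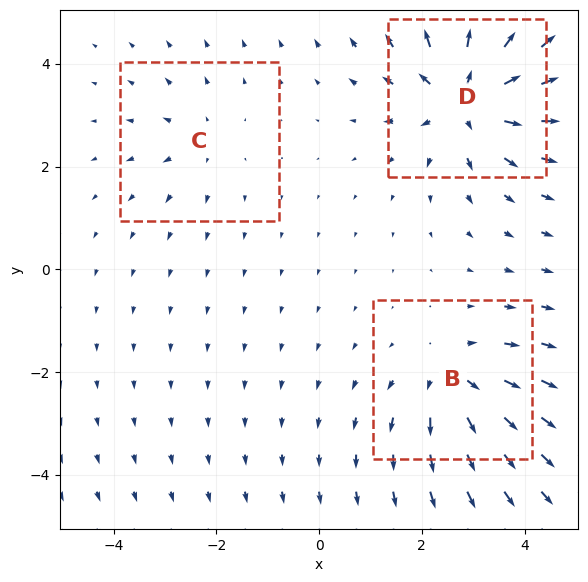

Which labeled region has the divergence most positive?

Divergence at each region's feature centre — B: about +3, C: about +2, D: about +5. Region D is most positive.

D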